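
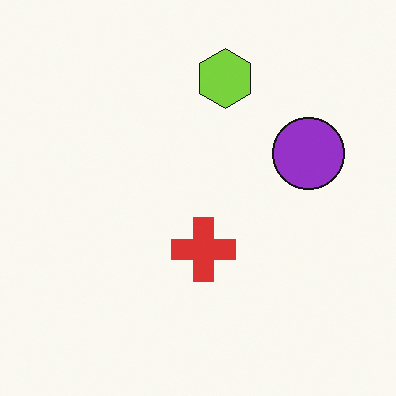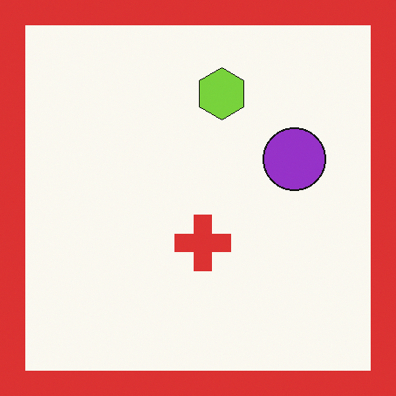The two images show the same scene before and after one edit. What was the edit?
It was framed with a red border.

A solid red frame runs around the edge of the second image, with the content slightly shrunk inside it.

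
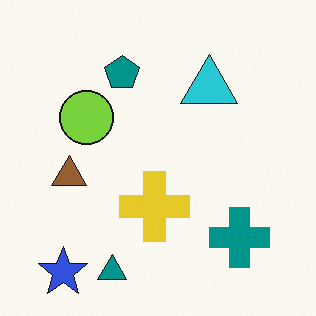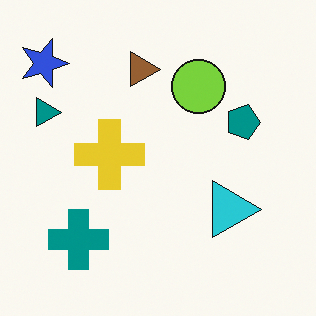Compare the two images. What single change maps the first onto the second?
The transformation is: rotated 90° clockwise.

The blue star sits in the bottom-left of the first image and the top-left of the second — consistent with a whole-image 90° clockwise rotation.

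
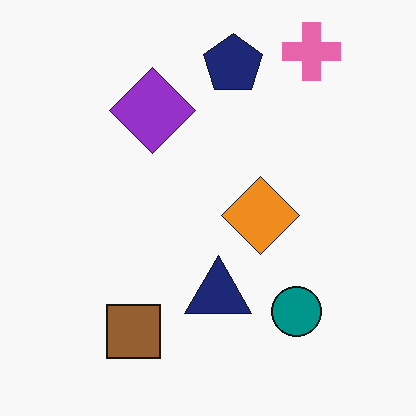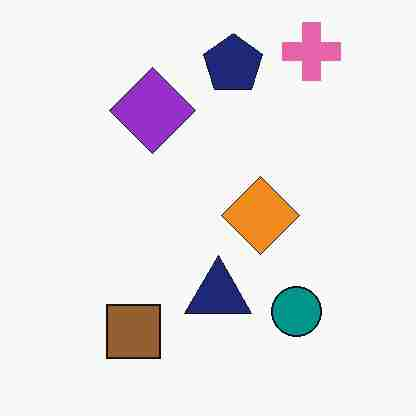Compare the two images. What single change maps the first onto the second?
It was heavily JPEG-compressed with obvious blocking artifacts.

Blocky 8×8 compression artifacts appear around shape edges and the flat background shows ringing — characteristic JPEG degradation.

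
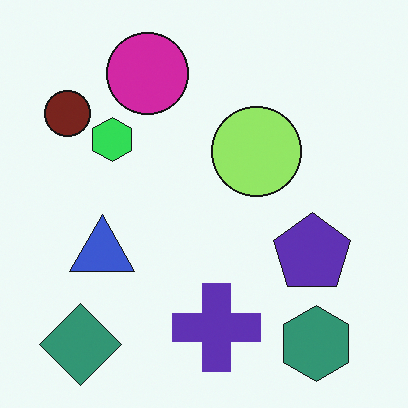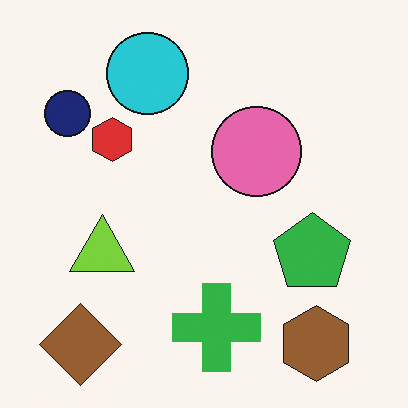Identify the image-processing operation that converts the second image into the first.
The image was hue-shifted through roughly a third of the color wheel.

Every shape's color has rotated by the same amount around the hue wheel — a uniform hue shift.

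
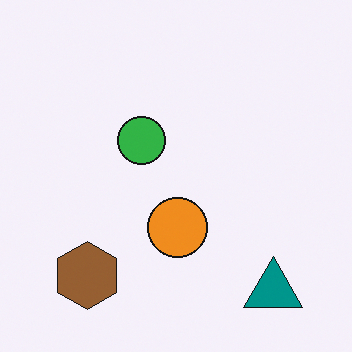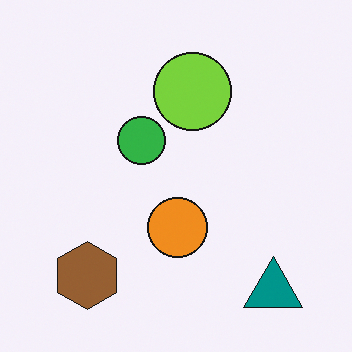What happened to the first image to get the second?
It was overlaid with an additional lime circle.

A lime circle appears in the second image that is absent from the first.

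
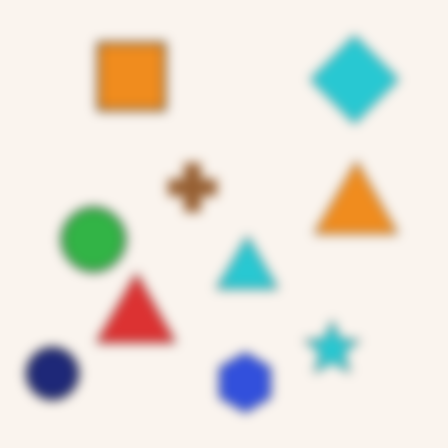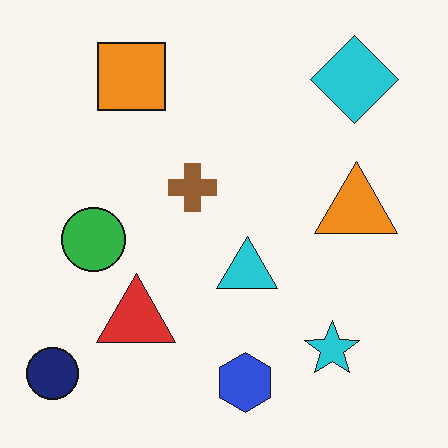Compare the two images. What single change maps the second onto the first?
It was heavily blurred.

Shape edges and outlines are uniformly softened across the whole image.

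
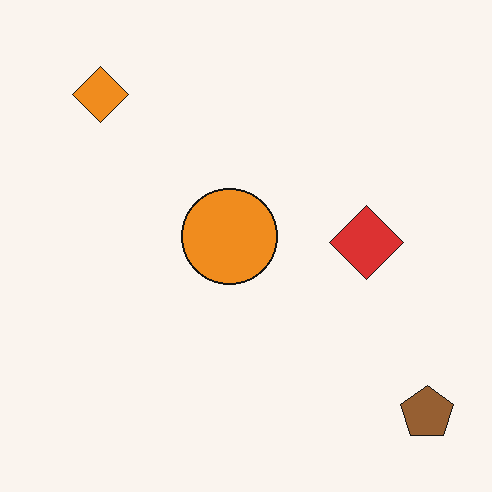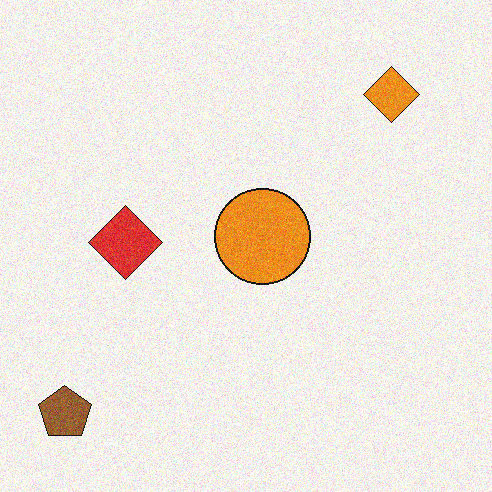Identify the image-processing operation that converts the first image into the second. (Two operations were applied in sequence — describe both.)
Degraded with moderate additive noise, then flipped horizontally (left ↔ right).

Random speckle covers the whole image, including the flat background. The brown pentagon is in the bottom-right of the first image and the bottom-left of the second — shapes on opposite sides of the vertical midline have swapped in a mirror flip.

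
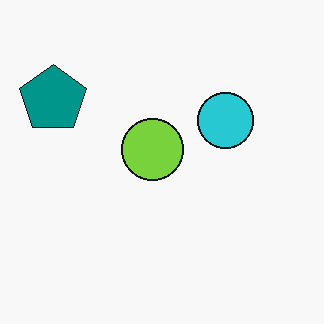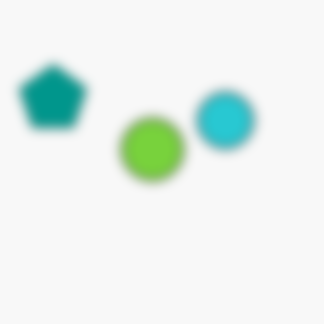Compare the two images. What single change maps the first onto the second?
The second image is the first strongly gaussian-blurred.

Shape edges and outlines are uniformly softened across the whole image.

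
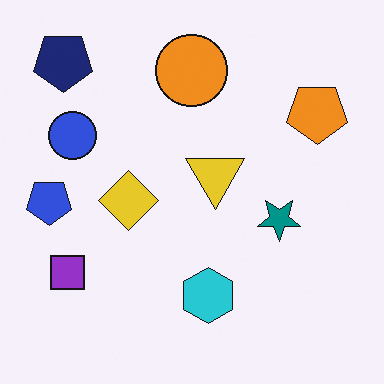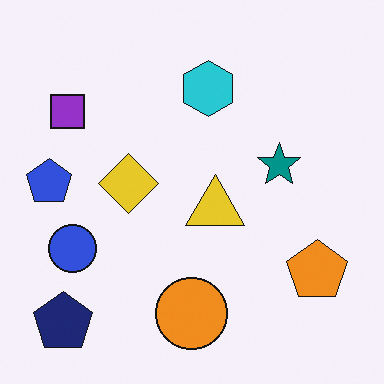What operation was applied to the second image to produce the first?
The transformation is: flipped vertically (top ↔ bottom).

The navy pentagon is in the bottom-left of the second image and the top-left of the first — shapes on opposite sides of the horizontal midline have swapped in a mirror flip.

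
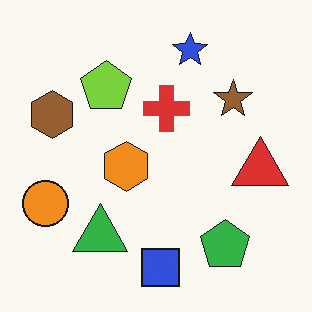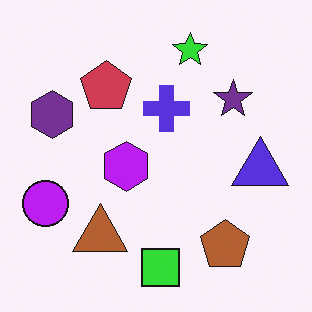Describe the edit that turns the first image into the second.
The transformation is: hue-shifted through roughly half the color wheel.

Every shape's color has rotated by the same amount around the hue wheel — a uniform hue shift.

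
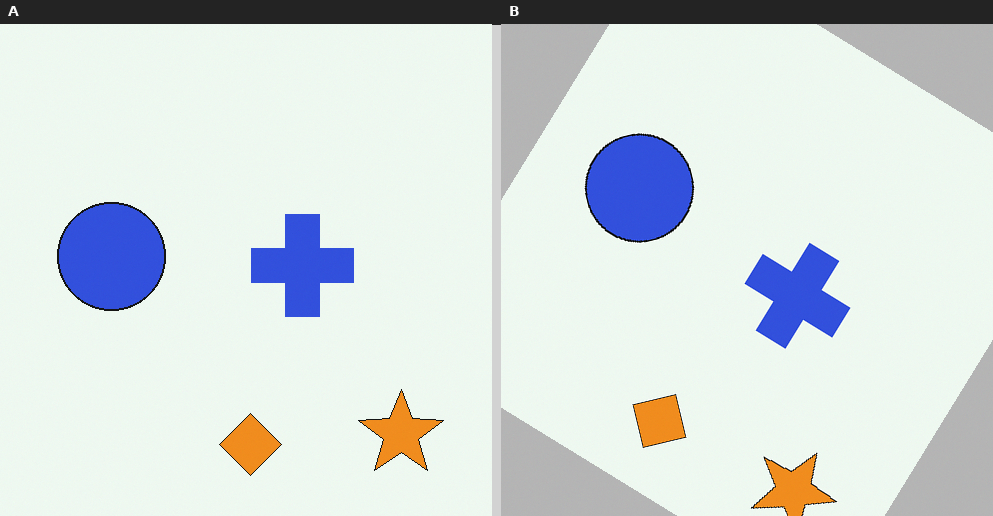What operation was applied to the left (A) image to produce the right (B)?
Rotated clockwise by a large amount — several tens of degrees.

Every shape is tilted by the same angle and the image corners show triangular fill wedges — a whole-image rotation by a non-right angle.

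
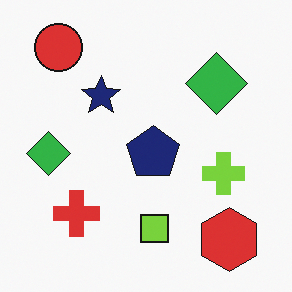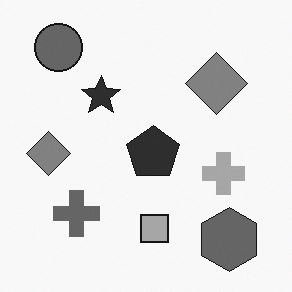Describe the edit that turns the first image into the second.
This is the original image converted to grayscale.

All color is removed — every shape is now a shade of grey.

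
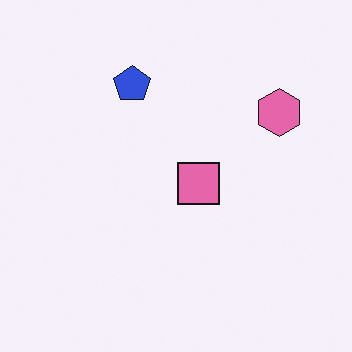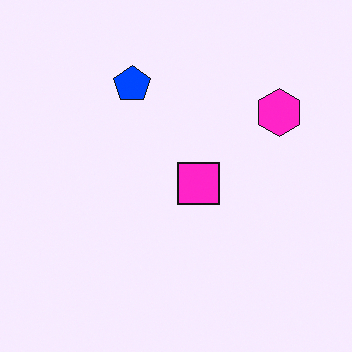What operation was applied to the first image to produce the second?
The second image is the first made much more vivid (saturation change).

All colors are more vivid — a global saturation change.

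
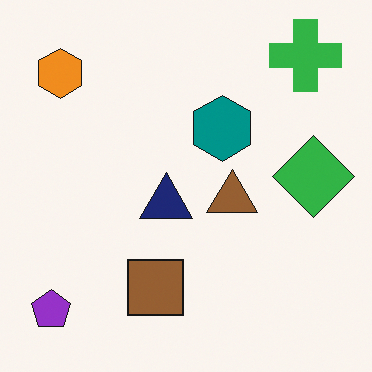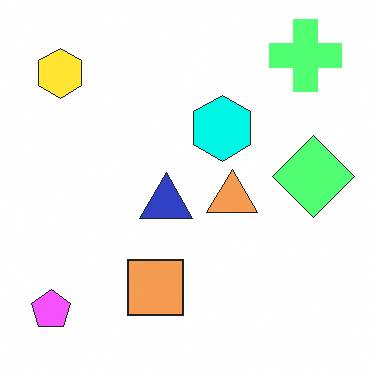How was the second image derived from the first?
The second image is the first brightened a lot.

Every pixel — background and shapes alike — is uniformly brightened.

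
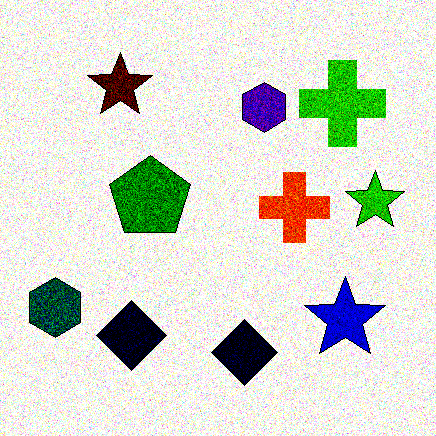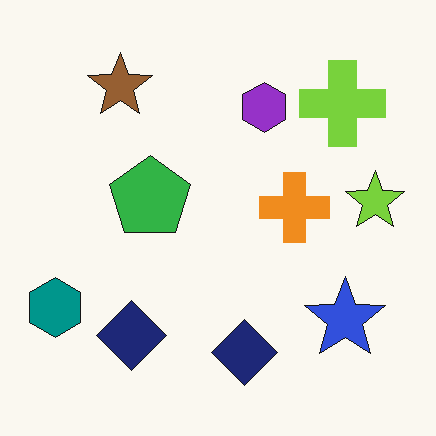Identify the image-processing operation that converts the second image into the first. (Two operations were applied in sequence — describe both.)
It was degraded with moderate additive noise, then given much higher contrast.

Random speckle covers the whole image, including the flat background. Tones are pushed away from mid-grey across the whole image — a global contrast change.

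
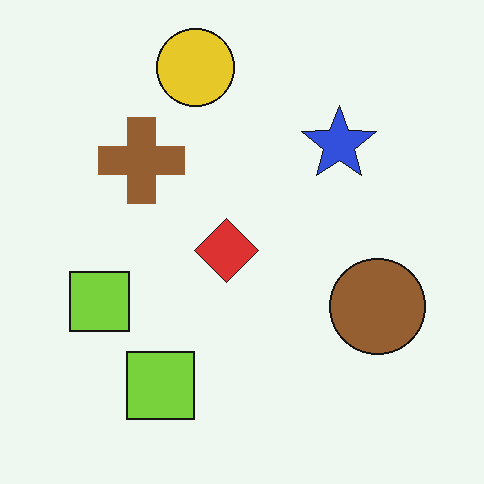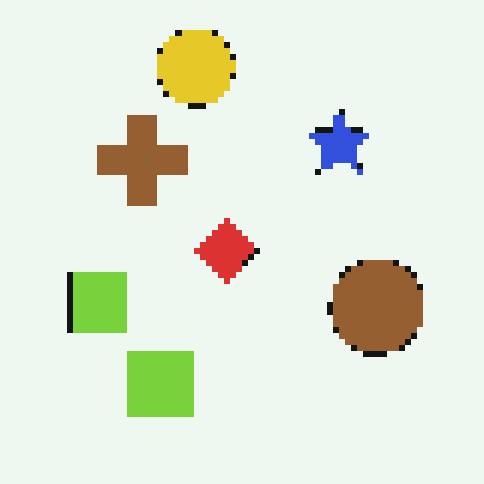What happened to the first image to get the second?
It was pixelated into visible square blocks.

Shapes are reduced to large square blocks; fine edges and outlines are lost — a downscale-then-upscale (mosaic) effect.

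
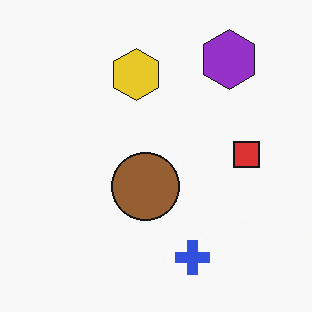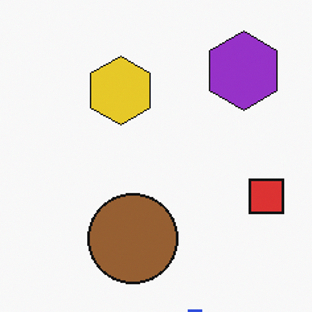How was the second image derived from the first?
The second image is the first cropped to a modestly smaller region and rescaled.

The visible shapes are larger and the field of view is narrower; shapes near the original edges may be partly or wholly outside the frame — a crop-and-rescale.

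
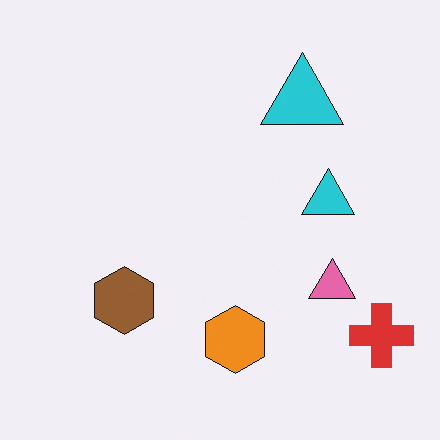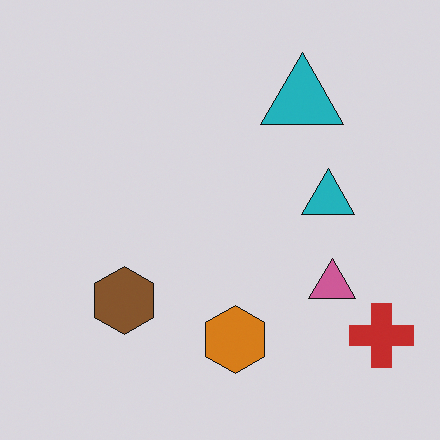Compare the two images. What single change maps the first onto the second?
The image was darkened a little.

Every pixel — background and shapes alike — is uniformly darkened.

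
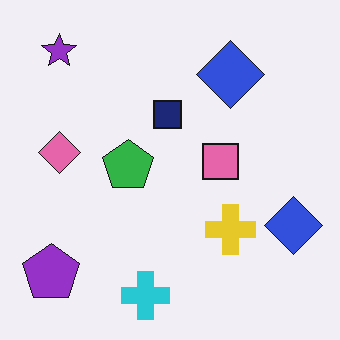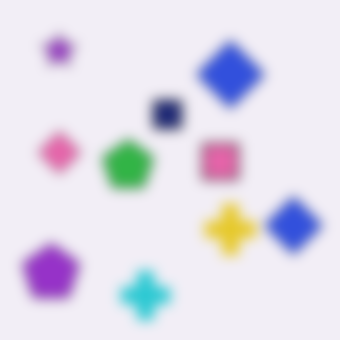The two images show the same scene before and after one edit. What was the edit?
This is the original image strongly gaussian-blurred.

Shape edges and outlines are uniformly softened across the whole image.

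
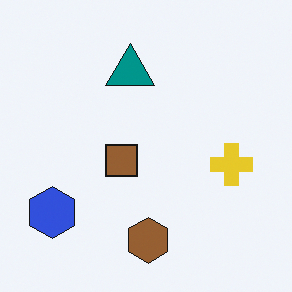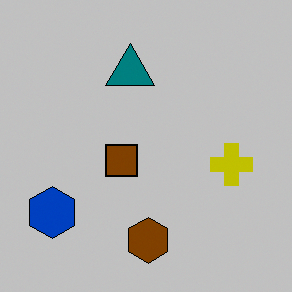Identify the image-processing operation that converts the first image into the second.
It was aggressively posterized.

Each flat color has snapped to a coarser quantized level — most visibly, the near-white background has dropped to a flat grey.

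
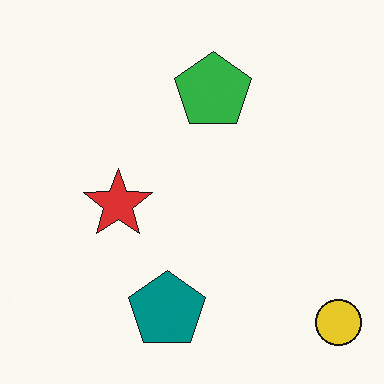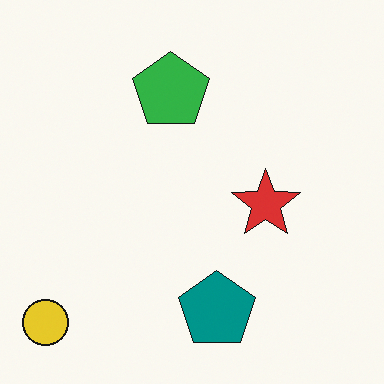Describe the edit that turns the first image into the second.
It was flipped horizontally (left ↔ right).

The yellow circle is in the bottom-right of the first image and the bottom-left of the second — shapes on opposite sides of the vertical midline have swapped in a mirror flip.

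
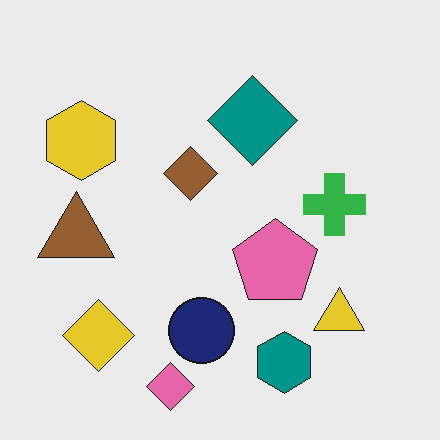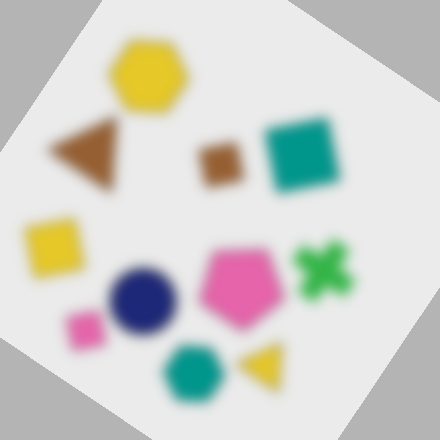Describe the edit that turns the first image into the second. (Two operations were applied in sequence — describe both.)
The second image is the first heavily blurred, then rotated clockwise by a large amount — several tens of degrees.

Shape edges and outlines are uniformly softened across the whole image. Every shape is tilted by the same angle and the image corners show triangular fill wedges — a whole-image rotation by a non-right angle.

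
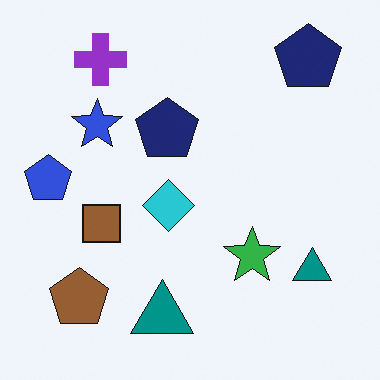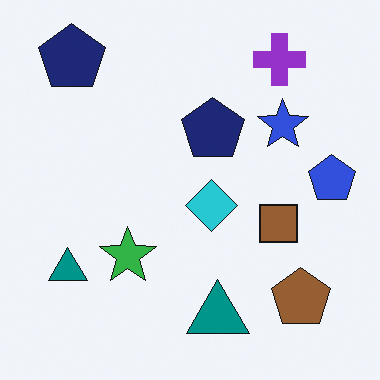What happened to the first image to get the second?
It was flipped horizontally (left ↔ right).

The blue pentagon is in the left of the first image and the right of the second — shapes on opposite sides of the vertical midline have swapped in a mirror flip.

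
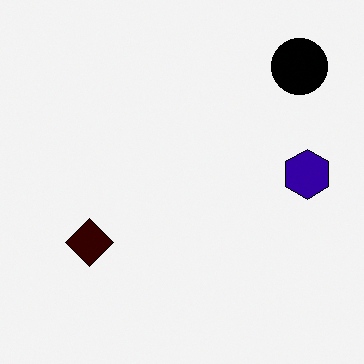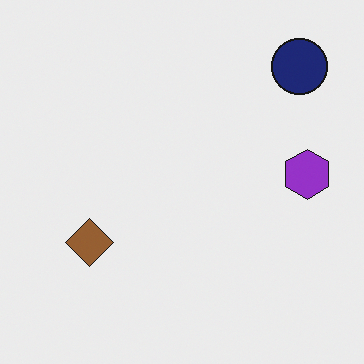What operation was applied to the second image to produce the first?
Given much higher contrast.

Tones are pushed away from mid-grey across the whole image — a global contrast change.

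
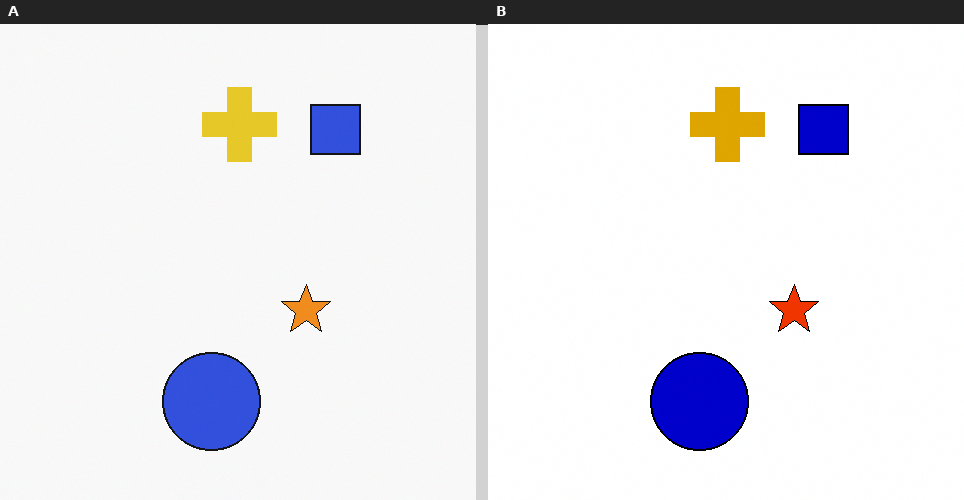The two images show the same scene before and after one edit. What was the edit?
The image was given much higher contrast.

Tones are pushed away from mid-grey across the whole image — a global contrast change.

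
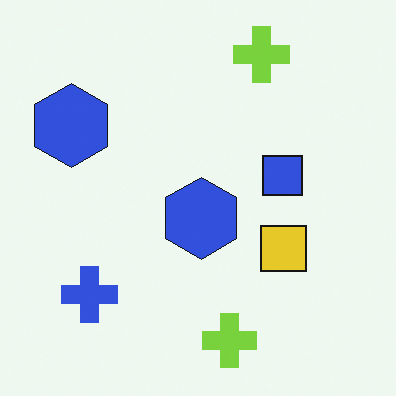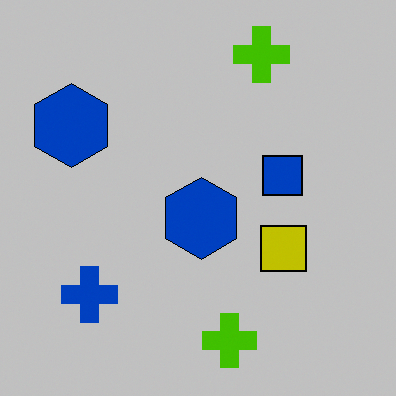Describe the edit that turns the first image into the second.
This is the original image heavily posterized to just a handful of flat colors.

Each flat color has snapped to a coarser quantized level — most visibly, the near-white background has dropped to a flat grey.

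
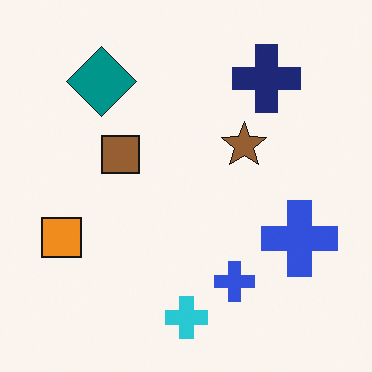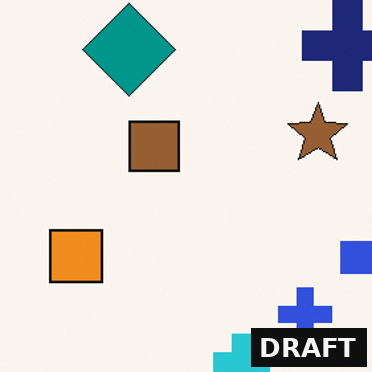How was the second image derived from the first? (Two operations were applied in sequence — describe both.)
Cropped slightly and scaled back up, then watermarked with the text "DRAFT" in the lower-right corner.

The visible shapes are larger and the field of view is narrower; shapes near the original edges may be partly or wholly outside the frame — a crop-and-rescale. A dark label reading "DRAFT" appears in the lower-right corner.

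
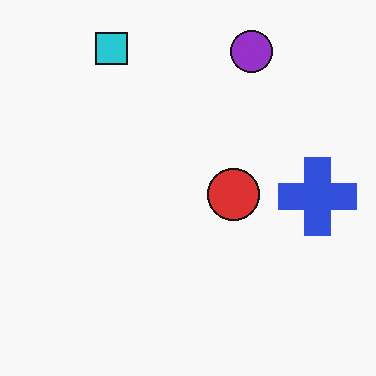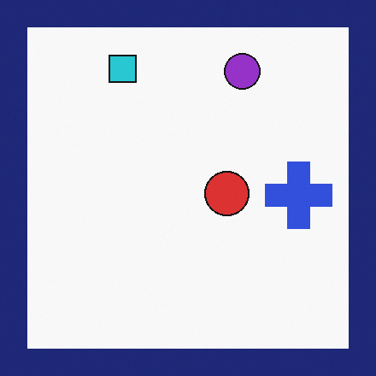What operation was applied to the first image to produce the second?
The image was framed with a navy border.

A solid navy frame runs around the edge of the second image, with the content slightly shrunk inside it.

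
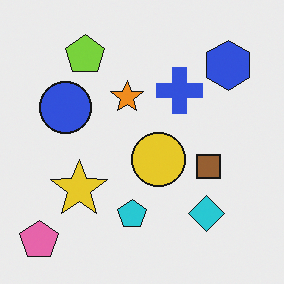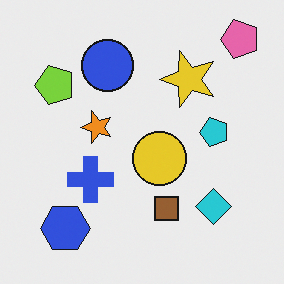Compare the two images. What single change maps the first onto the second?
Transposed (reflected across the top-left ↔ bottom-right diagonal).

Shapes have swapped their row and column positions — what was in the top-right is now in the bottom-left — a diagonal reflection.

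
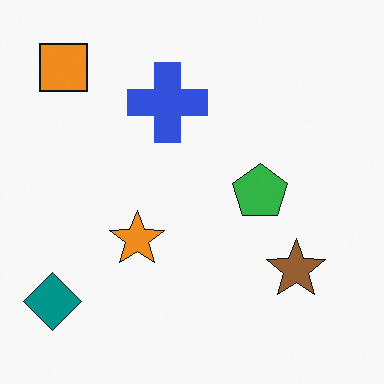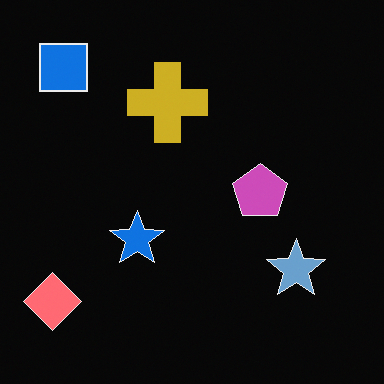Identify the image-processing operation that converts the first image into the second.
Color-inverted (negative).

The light background has become dark and every shape's color is its complement — a photographic negative.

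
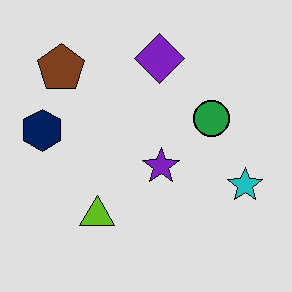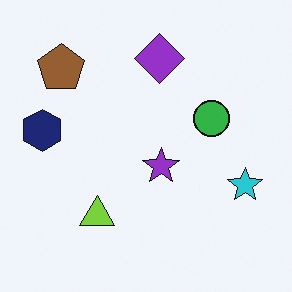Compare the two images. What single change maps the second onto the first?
This is the original image moderately posterized.

Each flat color has snapped to a coarser quantized level — most visibly, the near-white background has dropped to a flat grey.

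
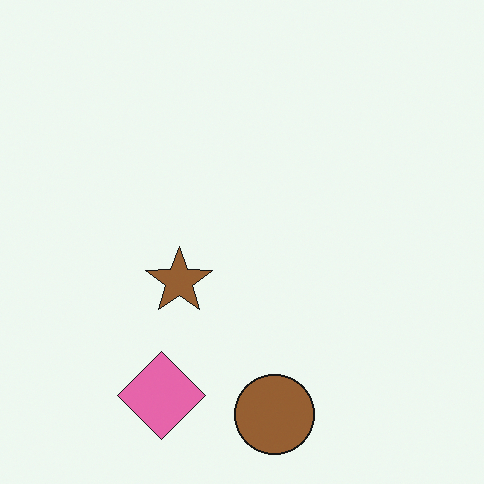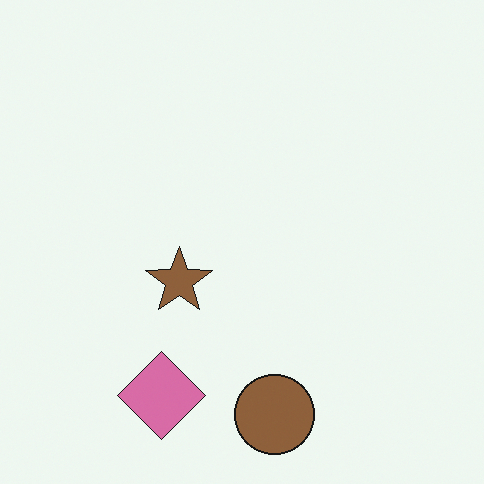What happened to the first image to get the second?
The image was slightly desaturated.

All colors are more muted and greyish — a global saturation change.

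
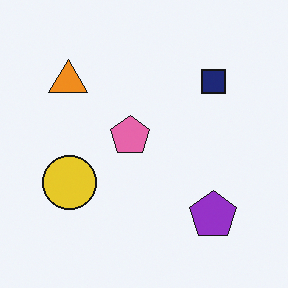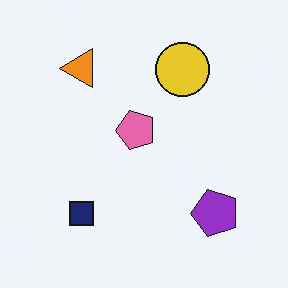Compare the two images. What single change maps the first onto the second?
This is the original image transposed (reflected across the top-left ↔ bottom-right diagonal).

Shapes have swapped their row and column positions — what was in the top-right is now in the bottom-left — a diagonal reflection.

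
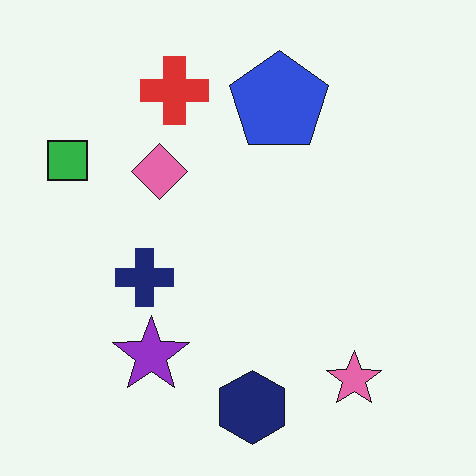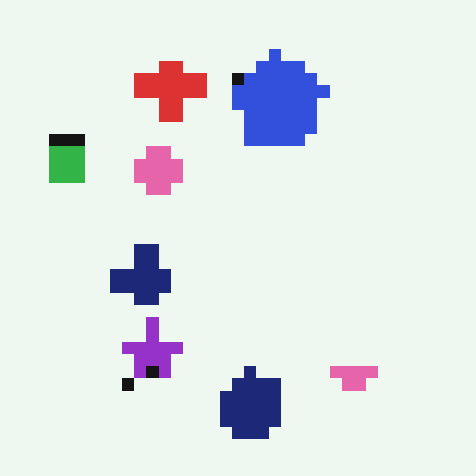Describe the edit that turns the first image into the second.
The image was heavily pixelated into large blocks.

Shapes are reduced to large square blocks; fine edges and outlines are lost — a downscale-then-upscale (mosaic) effect.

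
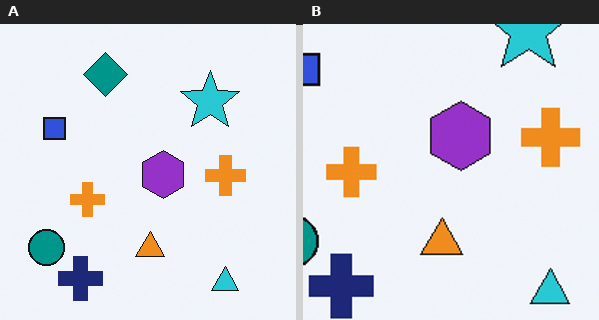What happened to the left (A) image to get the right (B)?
The transformation is: cropped slightly and scaled back up.

The visible shapes are larger and the field of view is narrower; shapes near the original edges may be partly or wholly outside the frame — a crop-and-rescale.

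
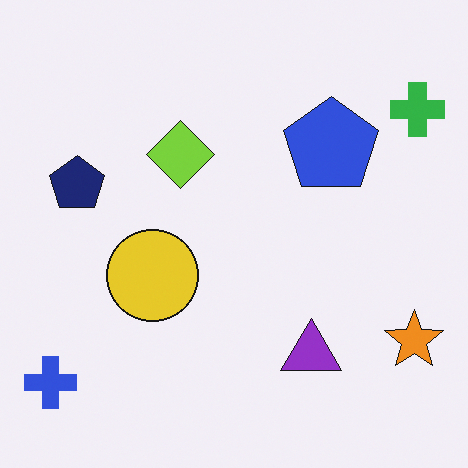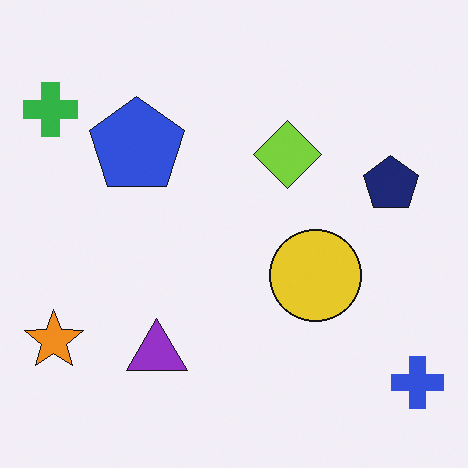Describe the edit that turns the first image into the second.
This is the original image flipped horizontally (left ↔ right).

The blue cross is in the bottom-left of the first image and the bottom-right of the second — shapes on opposite sides of the vertical midline have swapped in a mirror flip.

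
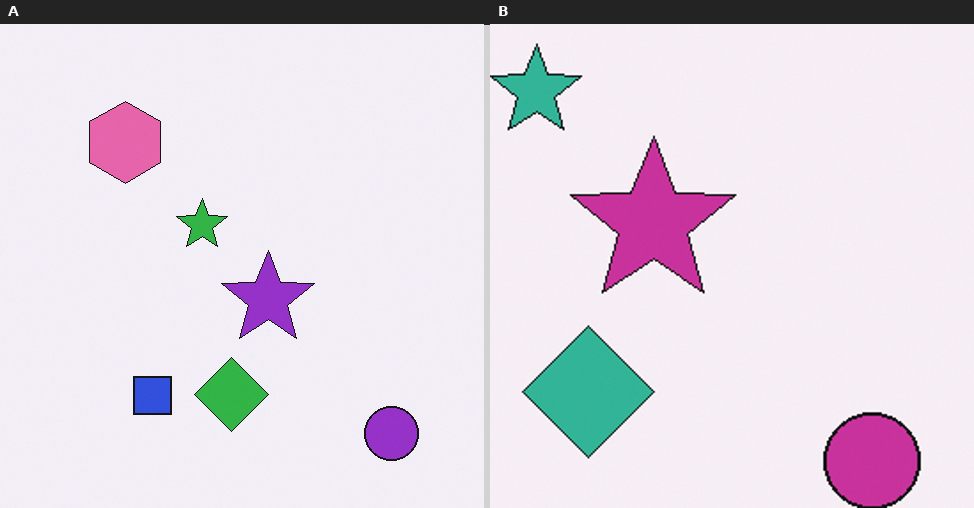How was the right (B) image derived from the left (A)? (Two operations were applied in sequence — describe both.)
This is the original image cropped to a noticeably smaller region and rescaled, then hue-shifted slightly.

The visible shapes are larger and the field of view is narrower; shapes near the original edges may be partly or wholly outside the frame — a crop-and-rescale. Every shape's color has rotated by the same amount around the hue wheel — a uniform hue shift.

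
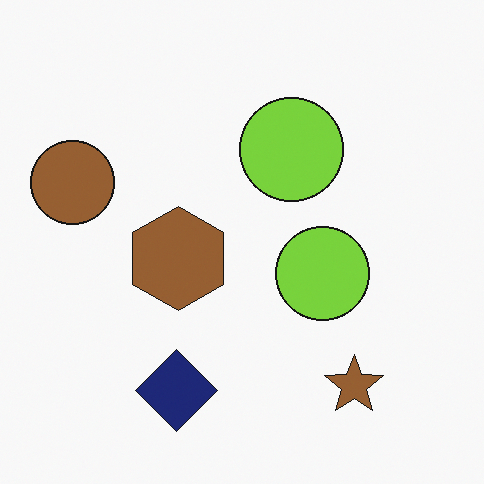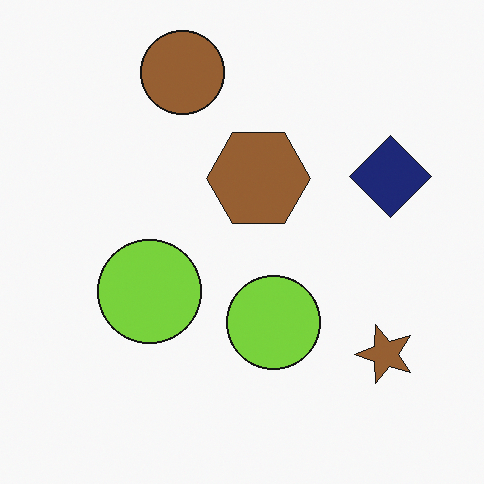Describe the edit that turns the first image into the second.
The second image is the first transposed (reflected across the top-left ↔ bottom-right diagonal).

Shapes have swapped their row and column positions — what was in the top-right is now in the bottom-left — a diagonal reflection.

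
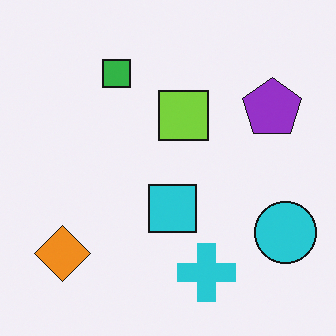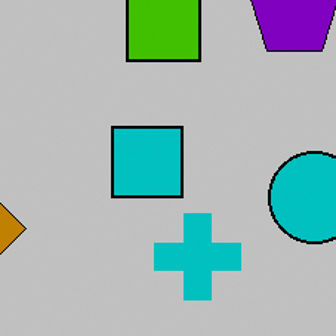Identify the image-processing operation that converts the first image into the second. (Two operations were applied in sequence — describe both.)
This is the original image heavily posterized to just a handful of flat colors, then cropped to a modestly smaller region and rescaled.

Each flat color has snapped to a coarser quantized level — most visibly, the near-white background has dropped to a flat grey. The visible shapes are larger and the field of view is narrower; shapes near the original edges may be partly or wholly outside the frame — a crop-and-rescale.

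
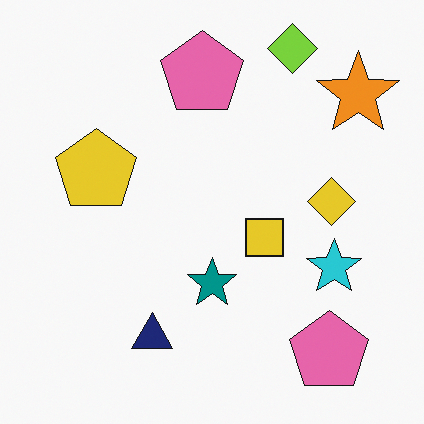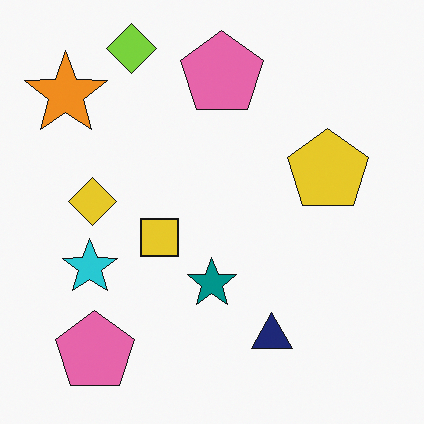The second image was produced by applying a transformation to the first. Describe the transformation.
It was flipped horizontally (left ↔ right).

The orange star is in the top-right of the first image and the top-left of the second — shapes on opposite sides of the vertical midline have swapped in a mirror flip.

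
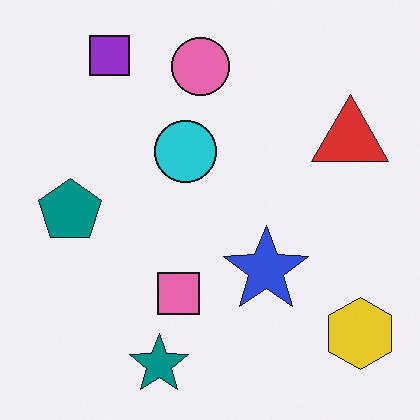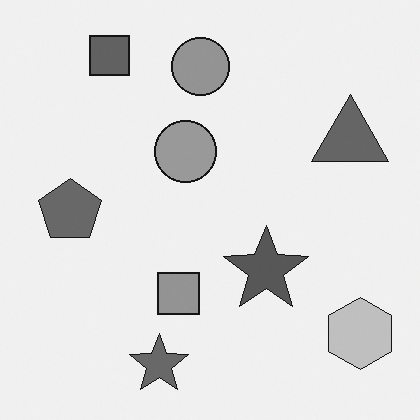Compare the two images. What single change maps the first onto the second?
The second image is the first converted to grayscale.

All color is removed — every shape is now a shade of grey.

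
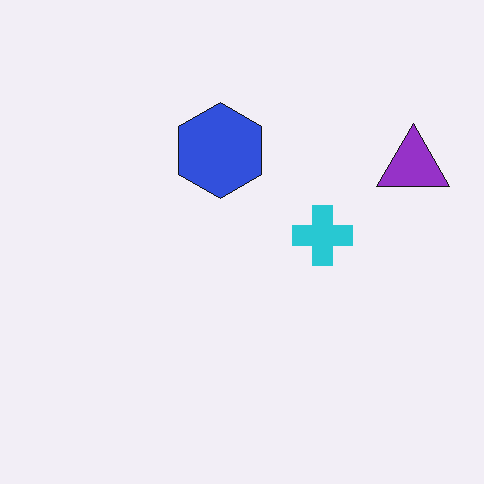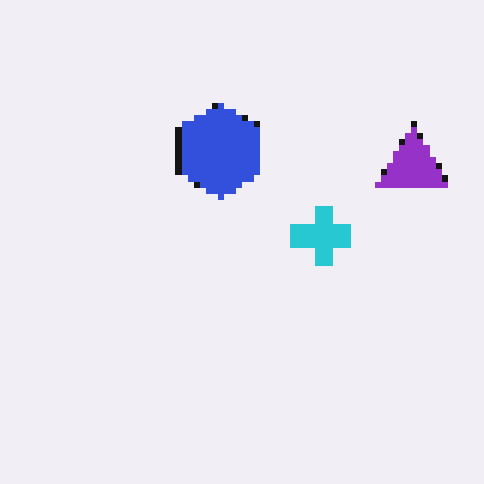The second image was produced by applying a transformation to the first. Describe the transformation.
The transformation is: pixelated into visible square blocks.

Shapes are reduced to large square blocks; fine edges and outlines are lost — a downscale-then-upscale (mosaic) effect.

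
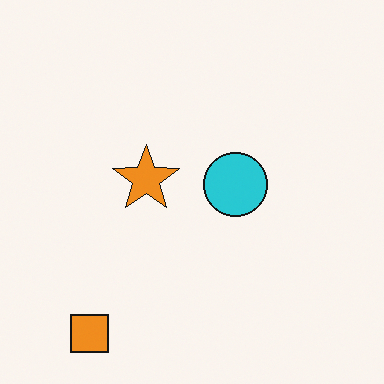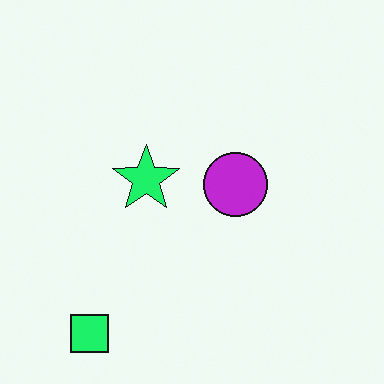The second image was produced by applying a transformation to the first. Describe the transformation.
Hue-shifted by a moderate amount.

Every shape's color has rotated by the same amount around the hue wheel — a uniform hue shift.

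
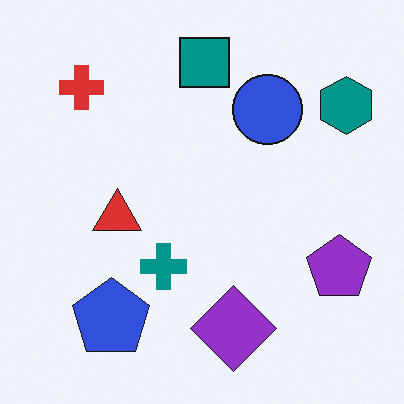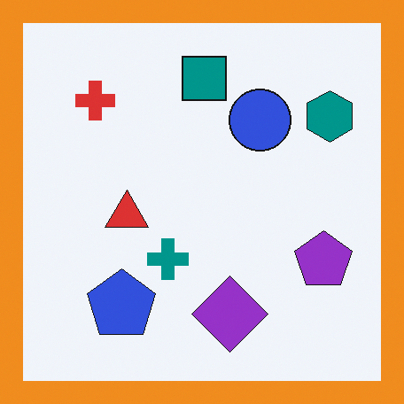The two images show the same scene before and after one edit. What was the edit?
Framed with a orange border.

A solid orange frame runs around the edge of the second image, with the content slightly shrunk inside it.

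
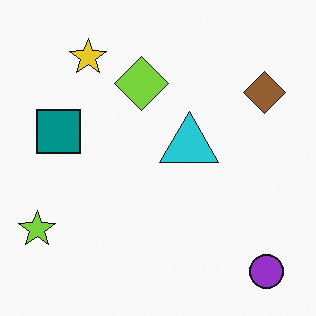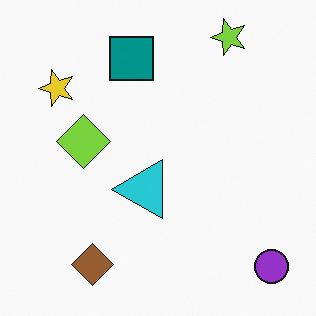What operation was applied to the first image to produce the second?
Transposed (reflected across the top-left ↔ bottom-right diagonal).

Shapes have swapped their row and column positions — what was in the top-right is now in the bottom-left — a diagonal reflection.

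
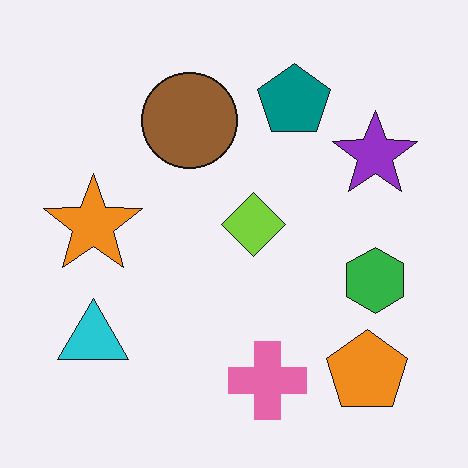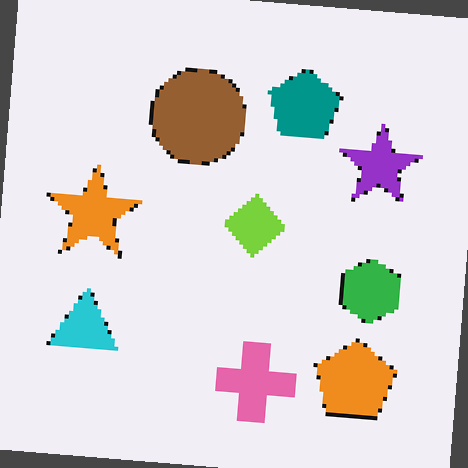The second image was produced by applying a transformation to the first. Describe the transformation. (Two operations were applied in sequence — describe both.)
Lightly pixelated (a mild mosaic effect), then rotated clockwise by a slight angle.

Shapes are reduced to large square blocks; fine edges and outlines are lost — a downscale-then-upscale (mosaic) effect. Every shape is tilted by the same angle and the image corners show triangular fill wedges — a whole-image rotation by a non-right angle.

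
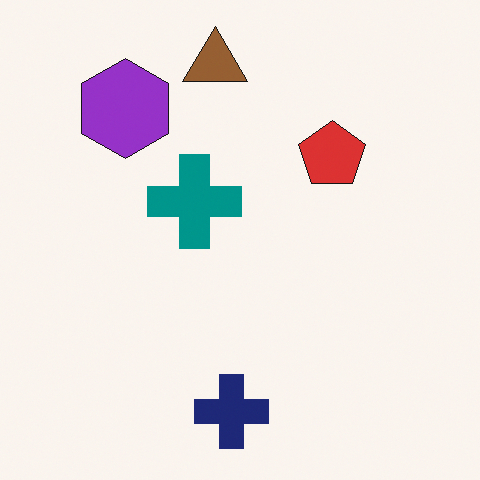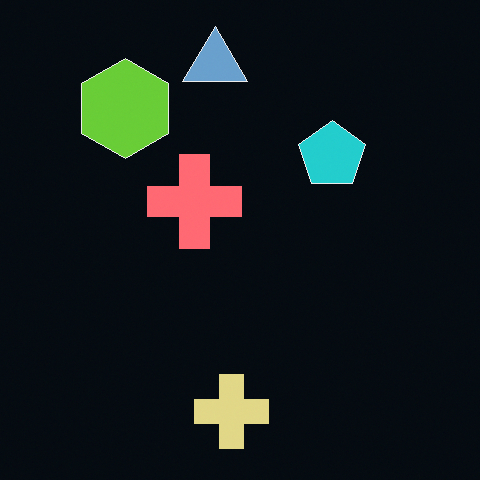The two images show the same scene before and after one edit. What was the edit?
Color-inverted (negative).

The light background has become dark and every shape's color is its complement — a photographic negative.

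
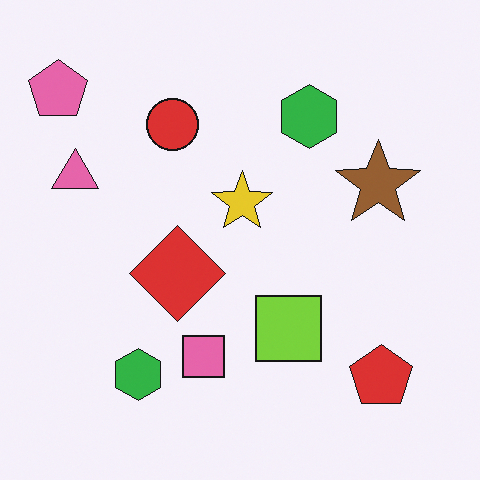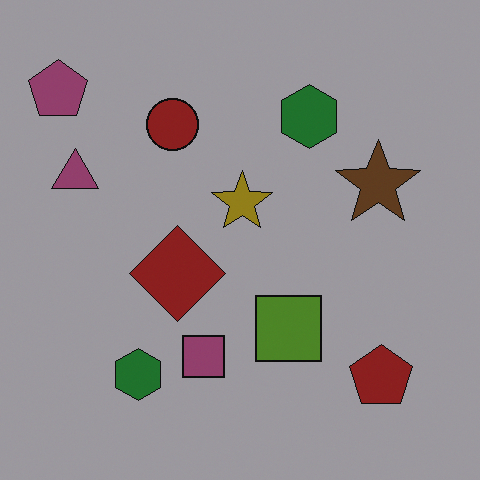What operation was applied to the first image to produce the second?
The image was substantially darkened.

Every pixel — background and shapes alike — is uniformly darkened.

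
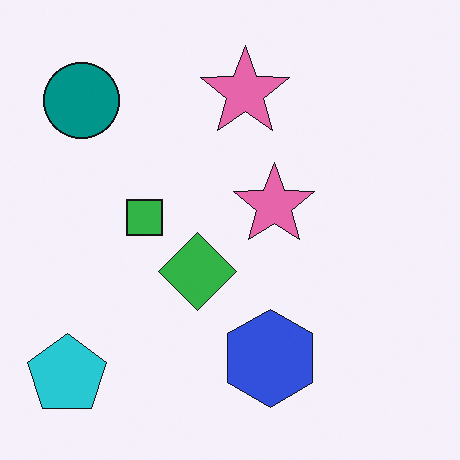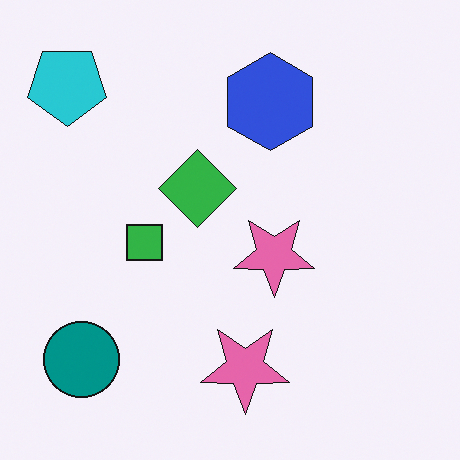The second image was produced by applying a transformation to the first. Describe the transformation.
The transformation is: flipped vertically (top ↔ bottom).

The cyan pentagon is in the bottom-left of the first image and the top-left of the second — shapes on opposite sides of the horizontal midline have swapped in a mirror flip.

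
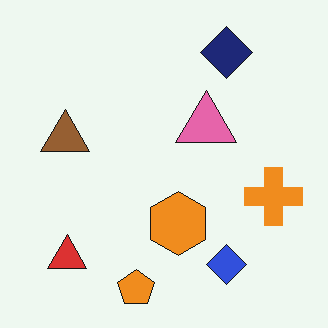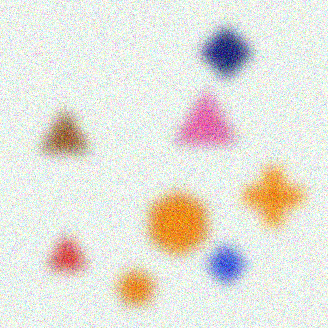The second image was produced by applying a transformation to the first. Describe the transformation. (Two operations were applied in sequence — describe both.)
Strongly gaussian-blurred, then degraded with moderate additive noise.

Shape edges and outlines are uniformly softened across the whole image. Random speckle covers the whole image, including the flat background.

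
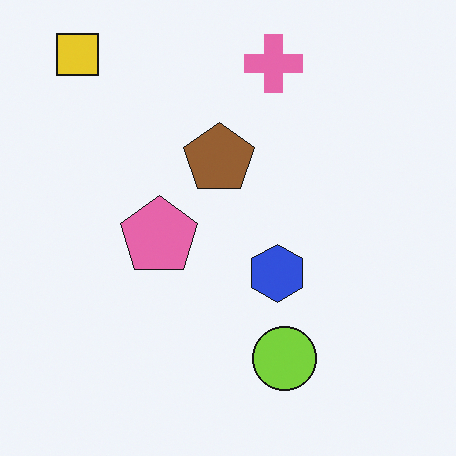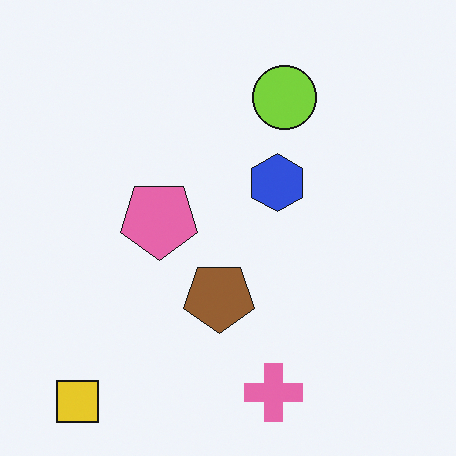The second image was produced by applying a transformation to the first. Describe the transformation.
The transformation is: flipped vertically (top ↔ bottom).

The yellow square is in the top-left of the first image and the bottom-left of the second — shapes on opposite sides of the horizontal midline have swapped in a mirror flip.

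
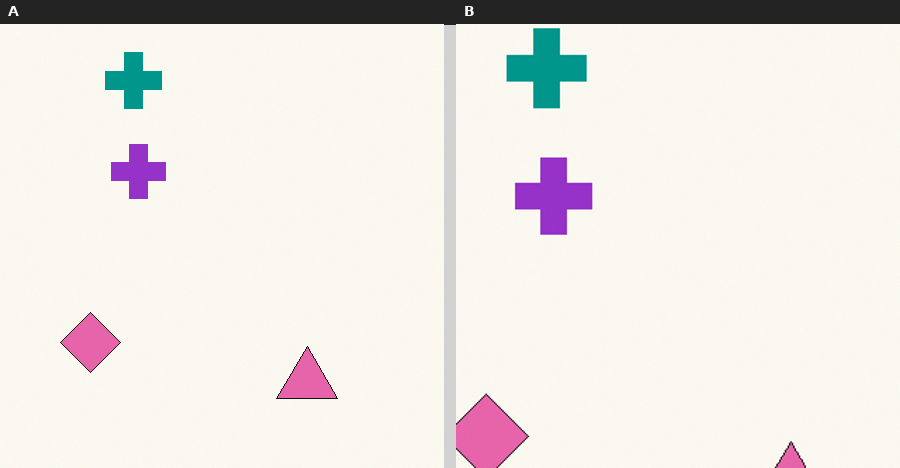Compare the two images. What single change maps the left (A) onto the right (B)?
This is the original image cropped slightly and scaled back up.

The visible shapes are larger and the field of view is narrower; shapes near the original edges may be partly or wholly outside the frame — a crop-and-rescale.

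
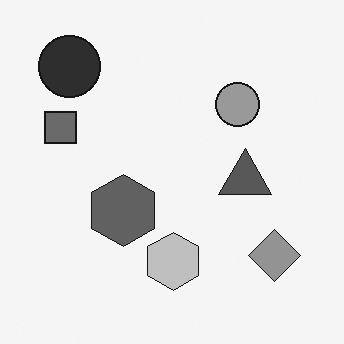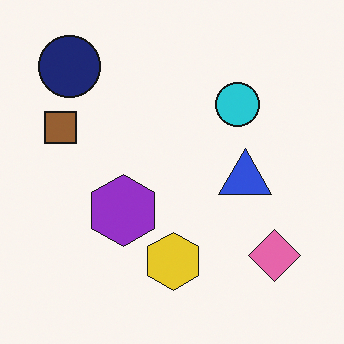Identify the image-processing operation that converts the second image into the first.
Converted to grayscale.

All color is removed — every shape is now a shade of grey.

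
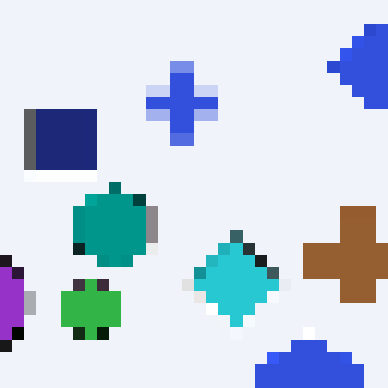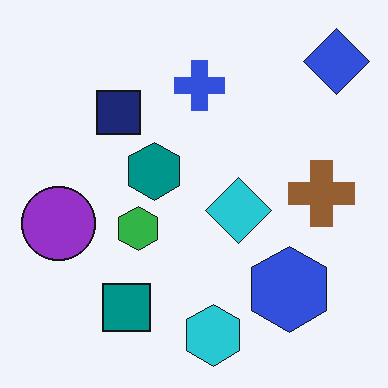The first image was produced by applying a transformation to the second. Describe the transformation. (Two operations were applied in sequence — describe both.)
The transformation is: cropped slightly and scaled back up, then coarsely pixelated.

The visible shapes are larger and the field of view is narrower; shapes near the original edges may be partly or wholly outside the frame — a crop-and-rescale. Shapes are reduced to large square blocks; fine edges and outlines are lost — a downscale-then-upscale (mosaic) effect.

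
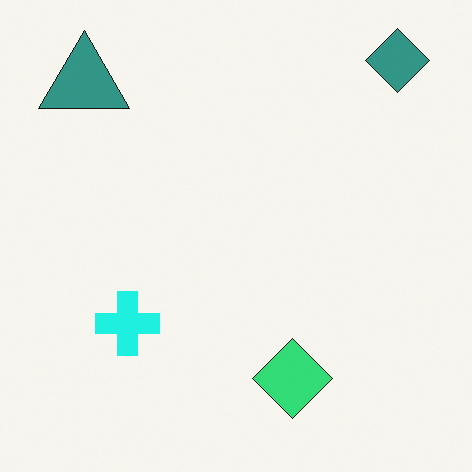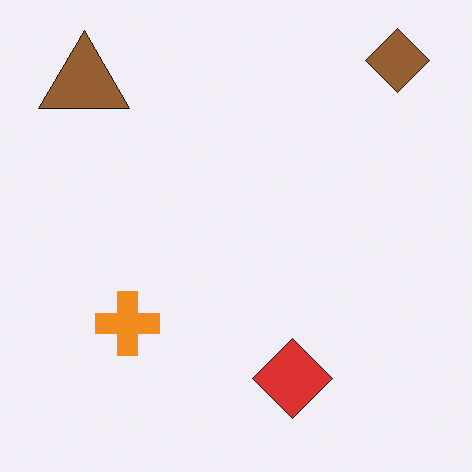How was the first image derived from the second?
The image was hue-shifted by a moderate amount.

Every shape's color has rotated by the same amount around the hue wheel — a uniform hue shift.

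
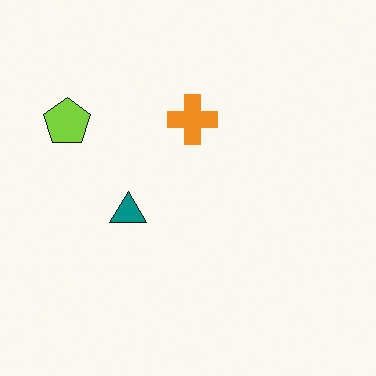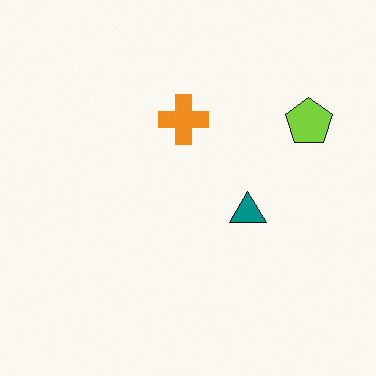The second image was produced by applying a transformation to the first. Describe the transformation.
The transformation is: flipped horizontally (left ↔ right).

The lime pentagon is in the top-left of the first image and the top-right of the second — shapes on opposite sides of the vertical midline have swapped in a mirror flip.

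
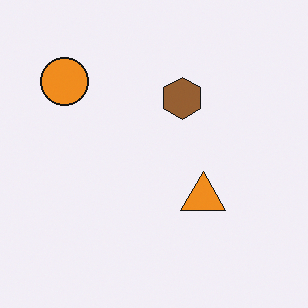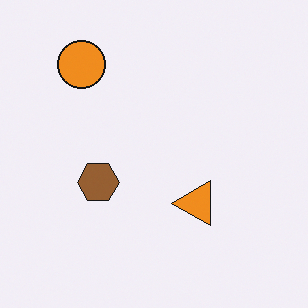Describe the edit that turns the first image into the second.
The image was transposed (reflected across the top-left ↔ bottom-right diagonal).

Shapes have swapped their row and column positions — what was in the top-right is now in the bottom-left — a diagonal reflection.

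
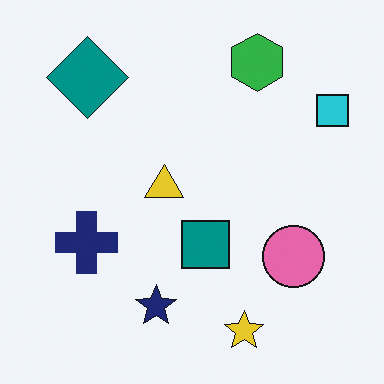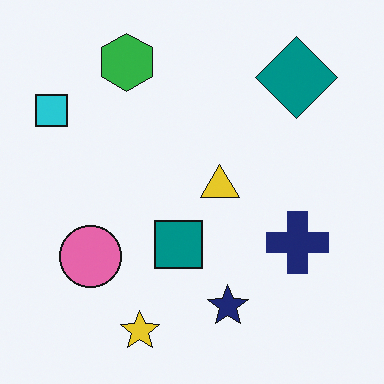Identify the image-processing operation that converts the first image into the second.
This is the original image flipped horizontally (left ↔ right).

The cyan square is in the top-right of the first image and the top-left of the second — shapes on opposite sides of the vertical midline have swapped in a mirror flip.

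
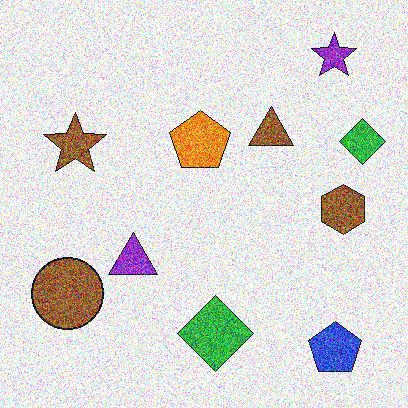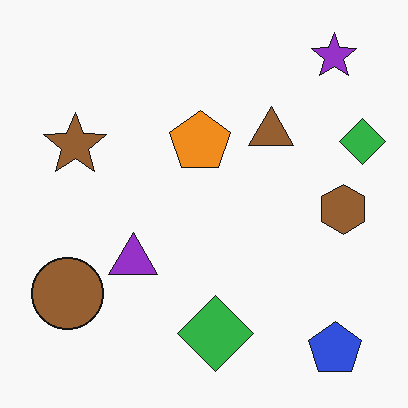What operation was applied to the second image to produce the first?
It was degraded with strong gaussian noise.

Random speckle covers the whole image, including the flat background.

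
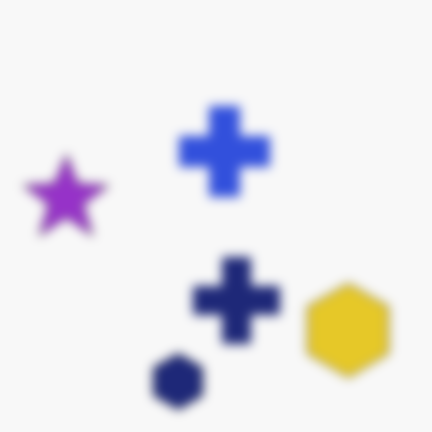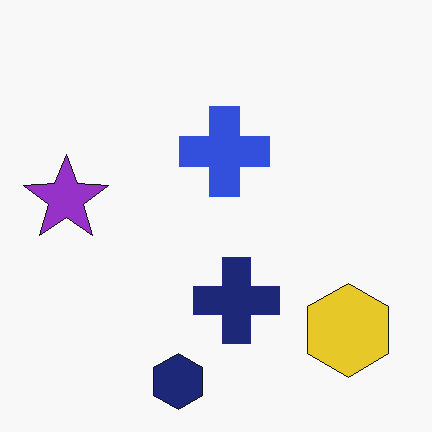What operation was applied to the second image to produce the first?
It was heavily blurred.

Shape edges and outlines are uniformly softened across the whole image.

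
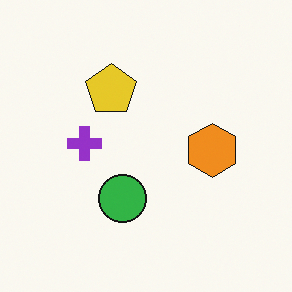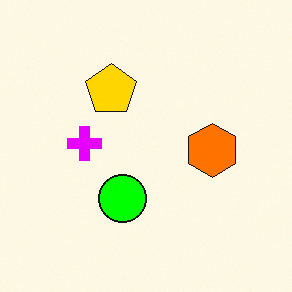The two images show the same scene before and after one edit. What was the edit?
Made much more vivid (saturation change).

All colors are more vivid — a global saturation change.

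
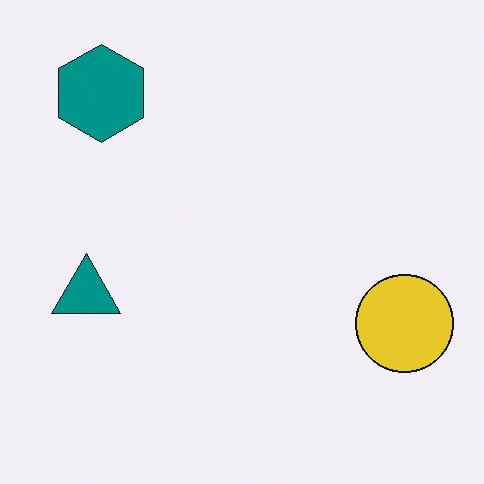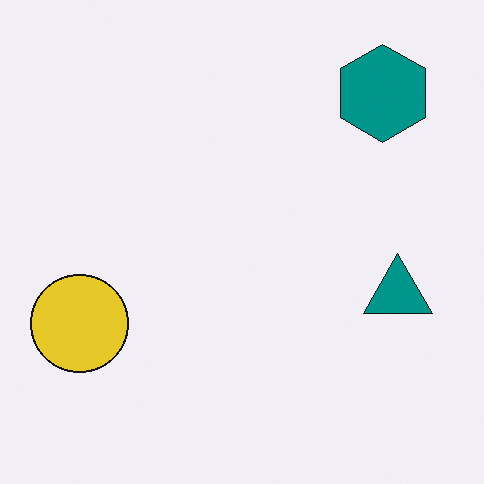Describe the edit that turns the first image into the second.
The transformation is: flipped horizontally (left ↔ right).

The yellow circle is in the bottom-right of the first image and the bottom-left of the second — shapes on opposite sides of the vertical midline have swapped in a mirror flip.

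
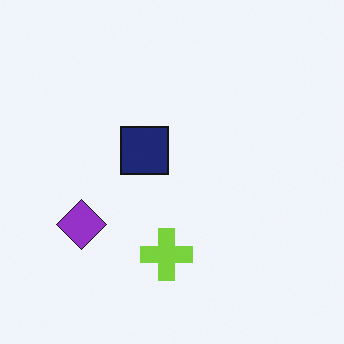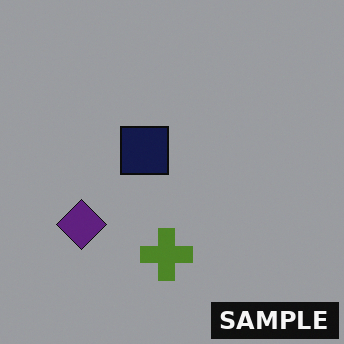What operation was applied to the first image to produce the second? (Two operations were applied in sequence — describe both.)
This is the original image darkened a lot, then watermarked with the text "SAMPLE" in the lower-right corner.

Every pixel — background and shapes alike — is uniformly darkened. A dark label reading "SAMPLE" appears in the lower-right corner.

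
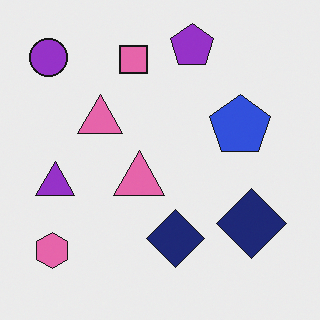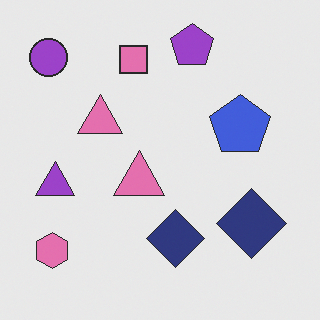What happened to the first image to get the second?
This is the original image given slightly reduced contrast.

Tones are pushed toward mid-grey across the whole image — a global contrast change.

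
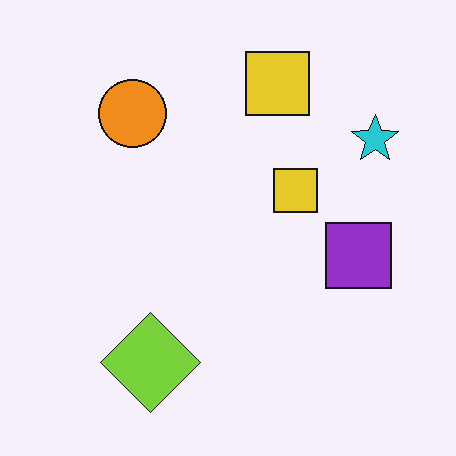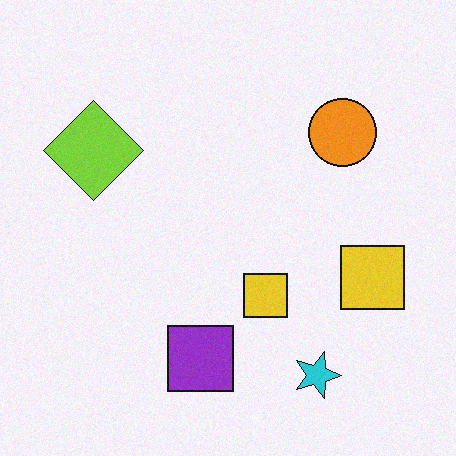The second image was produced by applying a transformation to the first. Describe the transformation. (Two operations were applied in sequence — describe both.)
Rotated 90° clockwise, then degraded with a light layer of grain.

The cyan star sits in the top-right of the first image and the bottom-right of the second — consistent with a whole-image 90° clockwise rotation. Random speckle covers the whole image, including the flat background.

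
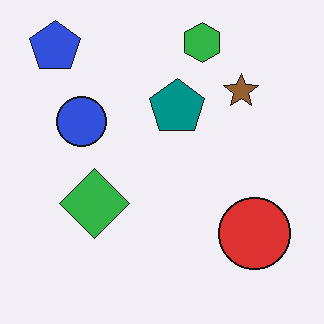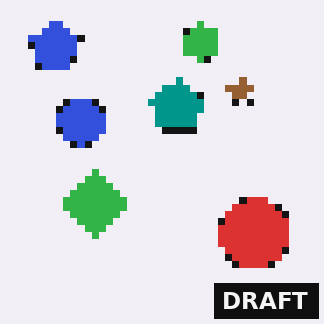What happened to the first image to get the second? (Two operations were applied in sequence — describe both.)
The image was moderately pixelated, then watermarked with the text "DRAFT" in the lower-right corner.

Shapes are reduced to large square blocks; fine edges and outlines are lost — a downscale-then-upscale (mosaic) effect. A dark label reading "DRAFT" appears in the lower-right corner.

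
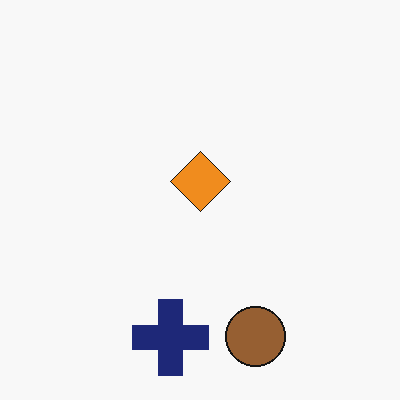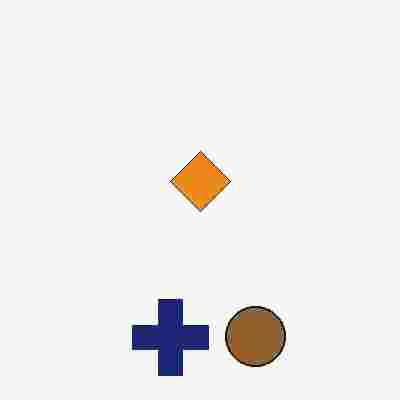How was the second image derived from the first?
The transformation is: degraded with heavy JPEG compression.

Blocky 8×8 compression artifacts appear around shape edges and the flat background shows ringing — characteristic JPEG degradation.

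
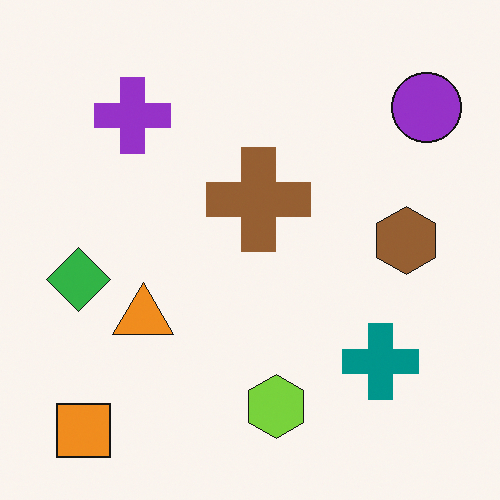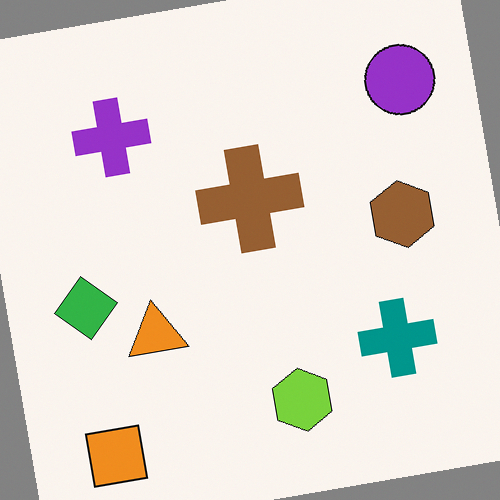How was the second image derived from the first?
This is the original image rotated counter-clockwise by a small amount.

Every shape is tilted by the same angle and the image corners show triangular fill wedges — a whole-image rotation by a non-right angle.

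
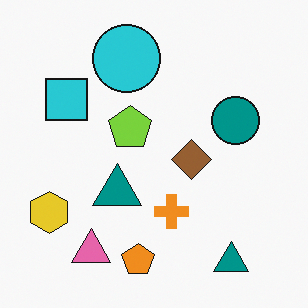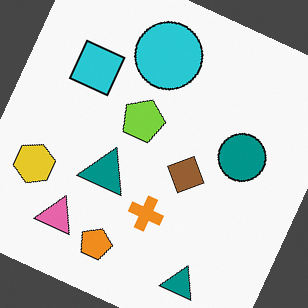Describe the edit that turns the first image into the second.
The second image is the first rotated clockwise by a moderate amount.

Every shape is tilted by the same angle and the image corners show triangular fill wedges — a whole-image rotation by a non-right angle.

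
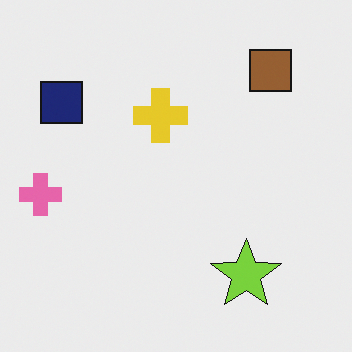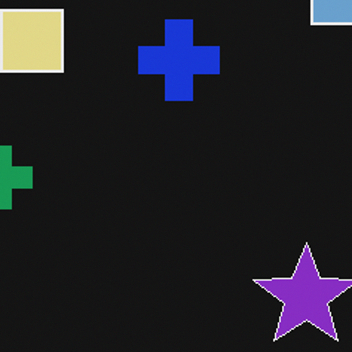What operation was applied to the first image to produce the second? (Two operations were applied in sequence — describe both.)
This is the original image color-inverted (negative), then cropped to a modestly smaller region and rescaled.

The light background has become dark and every shape's color is its complement — a photographic negative. The visible shapes are larger and the field of view is narrower; shapes near the original edges may be partly or wholly outside the frame — a crop-and-rescale.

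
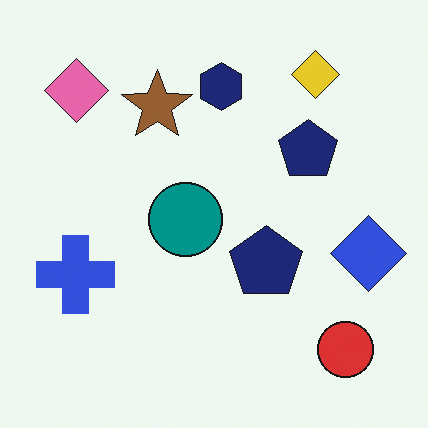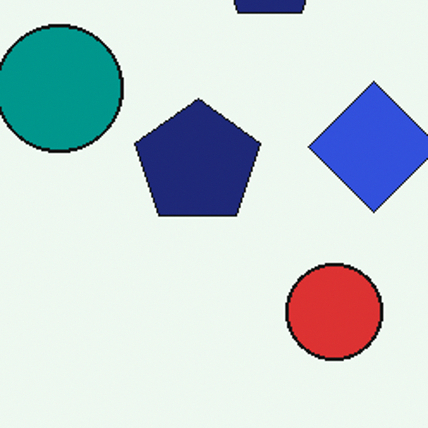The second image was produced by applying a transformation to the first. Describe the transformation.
It was cropped tightly and scaled back up.

The visible shapes are larger and the field of view is narrower; shapes near the original edges may be partly or wholly outside the frame — a crop-and-rescale.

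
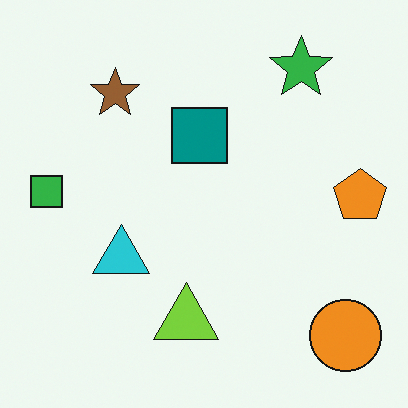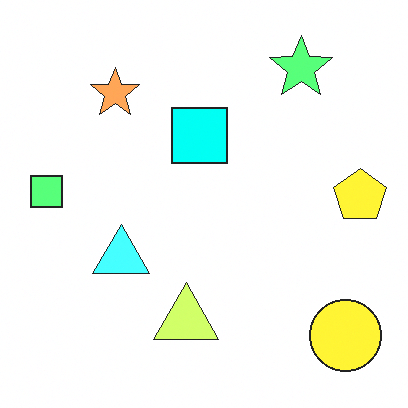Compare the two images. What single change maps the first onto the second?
This is the original image brightened a lot.

Every pixel — background and shapes alike — is uniformly brightened.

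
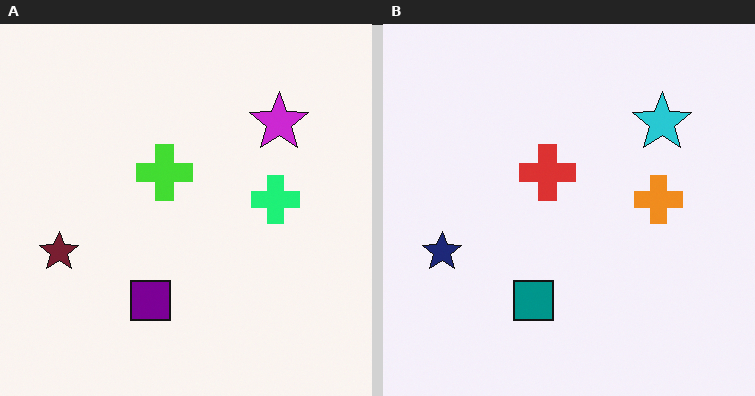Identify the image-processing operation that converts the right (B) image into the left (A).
The left (A) image is the right (B) hue-shifted by a moderate amount.

Every shape's color has rotated by the same amount around the hue wheel — a uniform hue shift.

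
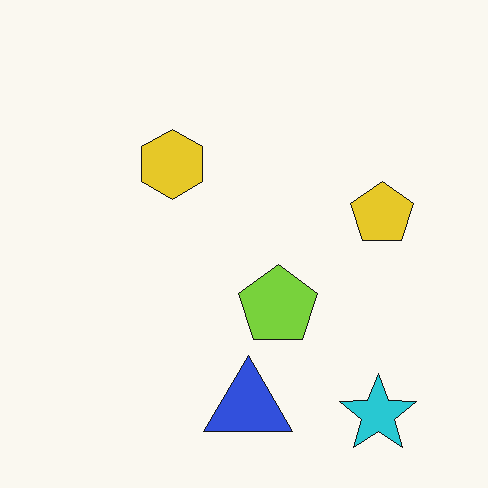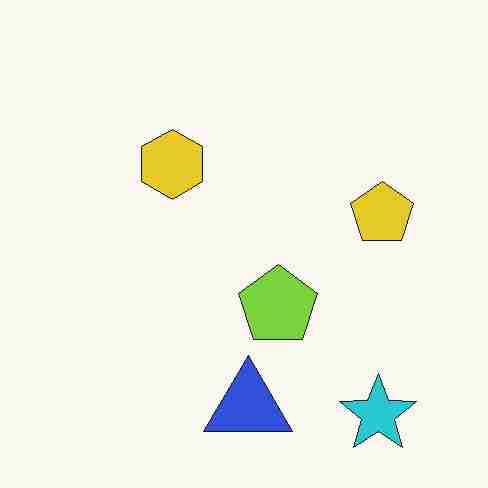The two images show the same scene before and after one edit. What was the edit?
The transformation is: heavily JPEG-compressed with obvious blocking artifacts.

Blocky 8×8 compression artifacts appear around shape edges and the flat background shows ringing — characteristic JPEG degradation.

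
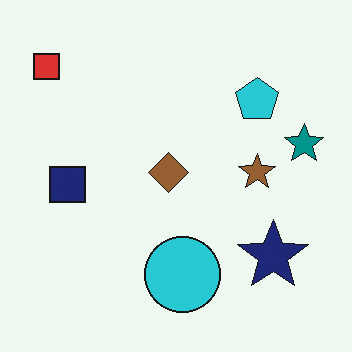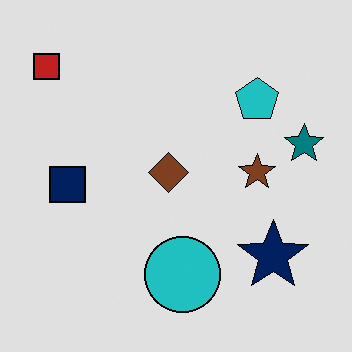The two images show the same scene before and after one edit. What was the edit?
The second image is the first posterized to a reduced palette.

Each flat color has snapped to a coarser quantized level — most visibly, the near-white background has dropped to a flat grey.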